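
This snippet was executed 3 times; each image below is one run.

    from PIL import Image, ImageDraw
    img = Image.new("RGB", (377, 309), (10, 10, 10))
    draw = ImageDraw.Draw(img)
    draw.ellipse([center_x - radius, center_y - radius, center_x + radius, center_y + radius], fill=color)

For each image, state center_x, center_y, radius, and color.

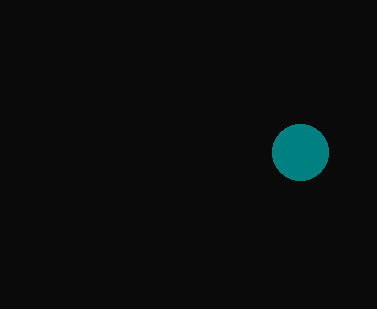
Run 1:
center_x = 300; center_y = 152; radius = 28; color = 'teal'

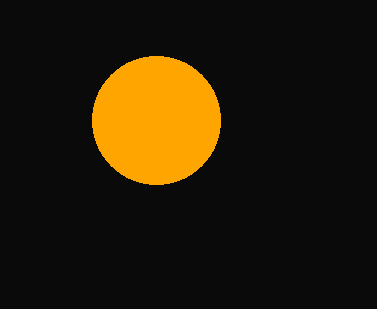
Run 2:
center_x = 156; center_y = 120; radius = 64; color = 'orange'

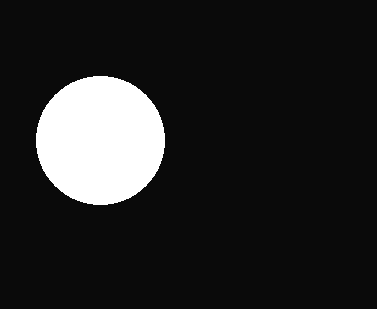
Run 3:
center_x = 100
center_y = 140
radius = 64
color = 'white'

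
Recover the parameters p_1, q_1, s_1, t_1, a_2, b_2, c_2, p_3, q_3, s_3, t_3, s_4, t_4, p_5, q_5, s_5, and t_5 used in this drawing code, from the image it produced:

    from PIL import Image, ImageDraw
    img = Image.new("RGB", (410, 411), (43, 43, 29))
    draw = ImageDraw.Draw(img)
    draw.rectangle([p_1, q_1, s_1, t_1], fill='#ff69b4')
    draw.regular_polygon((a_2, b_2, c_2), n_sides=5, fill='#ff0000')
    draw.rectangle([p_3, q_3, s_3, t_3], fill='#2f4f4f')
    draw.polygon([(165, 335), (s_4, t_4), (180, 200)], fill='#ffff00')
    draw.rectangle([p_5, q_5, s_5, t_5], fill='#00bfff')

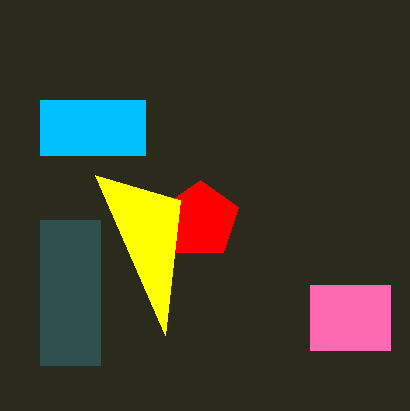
p_1 = 310, q_1 = 285, s_1 = 390, t_1 = 350, a_2 = 200, b_2 = 220, c_2 = 40, p_3 = 40, q_3 = 220, s_3 = 100, t_3 = 365, s_4 = 95, t_4 = 175, p_5 = 40, q_5 = 100, s_5 = 145, t_5 = 155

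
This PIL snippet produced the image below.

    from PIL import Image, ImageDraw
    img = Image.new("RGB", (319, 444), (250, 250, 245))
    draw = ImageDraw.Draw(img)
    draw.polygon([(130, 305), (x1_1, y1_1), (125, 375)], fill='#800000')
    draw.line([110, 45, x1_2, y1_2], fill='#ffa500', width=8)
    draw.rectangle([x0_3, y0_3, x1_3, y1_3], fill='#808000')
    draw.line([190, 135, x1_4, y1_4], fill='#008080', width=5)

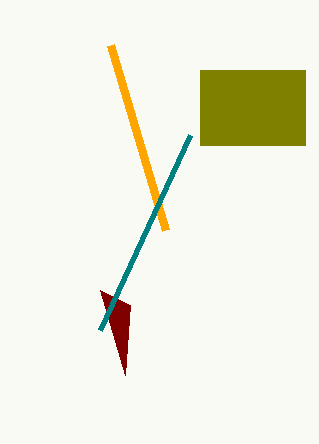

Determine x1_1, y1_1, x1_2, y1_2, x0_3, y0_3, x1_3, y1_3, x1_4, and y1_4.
x1_1 = 100
y1_1 = 290
x1_2 = 165
y1_2 = 230
x0_3 = 200
y0_3 = 70
x1_3 = 305
y1_3 = 145
x1_4 = 100
y1_4 = 330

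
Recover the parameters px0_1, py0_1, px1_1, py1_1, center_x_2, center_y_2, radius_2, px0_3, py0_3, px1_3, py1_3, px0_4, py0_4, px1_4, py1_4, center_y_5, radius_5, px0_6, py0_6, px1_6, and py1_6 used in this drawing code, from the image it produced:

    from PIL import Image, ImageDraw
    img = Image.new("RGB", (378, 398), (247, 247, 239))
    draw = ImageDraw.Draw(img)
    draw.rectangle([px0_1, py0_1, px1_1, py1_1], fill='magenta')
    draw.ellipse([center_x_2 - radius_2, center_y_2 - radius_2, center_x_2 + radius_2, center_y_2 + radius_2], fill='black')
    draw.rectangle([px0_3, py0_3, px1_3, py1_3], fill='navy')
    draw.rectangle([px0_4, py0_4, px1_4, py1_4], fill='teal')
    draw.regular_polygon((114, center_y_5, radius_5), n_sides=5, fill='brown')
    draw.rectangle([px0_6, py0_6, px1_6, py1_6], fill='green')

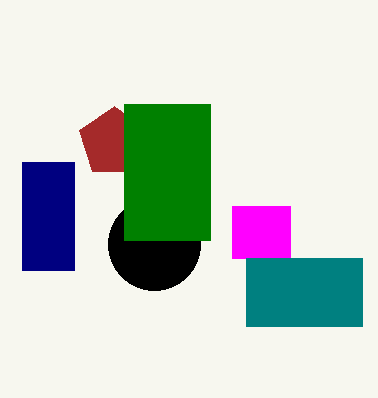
px0_1 = 232; py0_1 = 206; px1_1 = 290; py1_1 = 258; center_x_2 = 154; center_y_2 = 244; radius_2 = 46; px0_3 = 22; py0_3 = 162; px1_3 = 74; py1_3 = 270; px0_4 = 246; py0_4 = 258; px1_4 = 362; py1_4 = 326; center_y_5 = 142; radius_5 = 36; px0_6 = 124; py0_6 = 104; px1_6 = 210; py1_6 = 240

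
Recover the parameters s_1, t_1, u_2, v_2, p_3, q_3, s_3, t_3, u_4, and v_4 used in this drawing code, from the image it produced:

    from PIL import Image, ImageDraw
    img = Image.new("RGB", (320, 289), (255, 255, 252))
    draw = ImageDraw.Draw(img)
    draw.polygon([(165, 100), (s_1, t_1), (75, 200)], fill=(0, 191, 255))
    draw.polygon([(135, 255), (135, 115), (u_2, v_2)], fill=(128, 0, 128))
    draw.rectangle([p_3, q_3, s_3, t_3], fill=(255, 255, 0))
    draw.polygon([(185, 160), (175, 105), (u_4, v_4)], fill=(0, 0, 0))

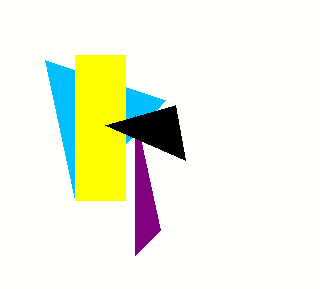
s_1 = 45; t_1 = 60; u_2 = 160; v_2 = 230; p_3 = 75; q_3 = 55; s_3 = 125; t_3 = 200; u_4 = 105; v_4 = 125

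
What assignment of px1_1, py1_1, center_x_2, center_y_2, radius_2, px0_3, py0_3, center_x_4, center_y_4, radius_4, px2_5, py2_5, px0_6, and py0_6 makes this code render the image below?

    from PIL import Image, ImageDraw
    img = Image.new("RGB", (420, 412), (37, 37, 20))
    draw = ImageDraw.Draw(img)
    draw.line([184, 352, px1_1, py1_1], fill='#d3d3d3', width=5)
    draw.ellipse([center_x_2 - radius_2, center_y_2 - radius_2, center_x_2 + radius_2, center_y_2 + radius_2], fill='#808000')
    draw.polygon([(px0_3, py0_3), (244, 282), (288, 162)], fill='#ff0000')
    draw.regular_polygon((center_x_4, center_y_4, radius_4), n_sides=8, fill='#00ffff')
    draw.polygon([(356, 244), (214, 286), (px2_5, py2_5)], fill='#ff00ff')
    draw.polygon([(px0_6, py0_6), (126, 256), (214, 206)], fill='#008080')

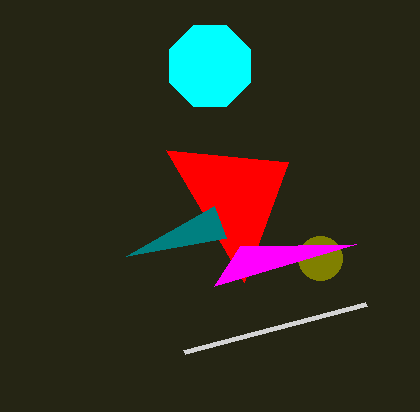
px1_1 = 366, py1_1 = 304, center_x_2 = 320, center_y_2 = 258, radius_2 = 22, px0_3 = 166, py0_3 = 150, center_x_4 = 210, center_y_4 = 66, radius_4 = 44, px2_5 = 240, py2_5 = 246, px0_6 = 226, py0_6 = 238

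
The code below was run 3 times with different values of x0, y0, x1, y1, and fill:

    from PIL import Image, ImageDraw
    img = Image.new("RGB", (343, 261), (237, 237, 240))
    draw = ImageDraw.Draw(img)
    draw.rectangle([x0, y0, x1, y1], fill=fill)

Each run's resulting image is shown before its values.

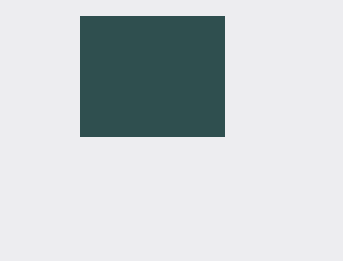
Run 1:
x0 = 80; y0 = 16; x1 = 224; y1 = 136; fill = 'darkslategray'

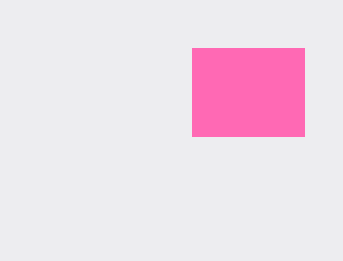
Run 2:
x0 = 192
y0 = 48
x1 = 304
y1 = 136
fill = 'hotpink'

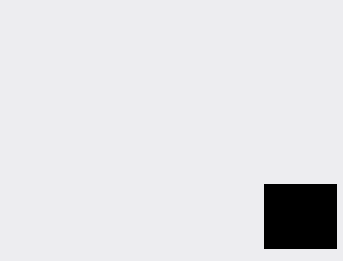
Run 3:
x0 = 264; y0 = 184; x1 = 336; y1 = 248; fill = 'black'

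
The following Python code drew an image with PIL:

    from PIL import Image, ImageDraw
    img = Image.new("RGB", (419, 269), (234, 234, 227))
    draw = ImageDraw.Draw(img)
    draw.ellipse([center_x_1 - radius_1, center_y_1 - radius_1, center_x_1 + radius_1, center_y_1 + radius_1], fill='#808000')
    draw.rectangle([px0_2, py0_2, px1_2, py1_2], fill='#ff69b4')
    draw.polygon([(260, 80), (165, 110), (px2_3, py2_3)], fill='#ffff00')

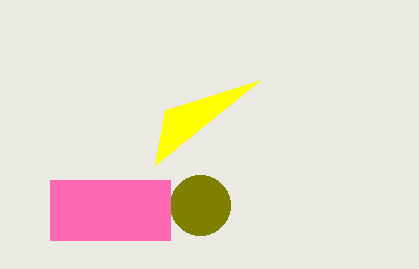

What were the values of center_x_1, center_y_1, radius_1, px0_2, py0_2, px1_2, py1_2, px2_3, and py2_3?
center_x_1 = 200
center_y_1 = 205
radius_1 = 30
px0_2 = 50
py0_2 = 180
px1_2 = 170
py1_2 = 240
px2_3 = 155
py2_3 = 165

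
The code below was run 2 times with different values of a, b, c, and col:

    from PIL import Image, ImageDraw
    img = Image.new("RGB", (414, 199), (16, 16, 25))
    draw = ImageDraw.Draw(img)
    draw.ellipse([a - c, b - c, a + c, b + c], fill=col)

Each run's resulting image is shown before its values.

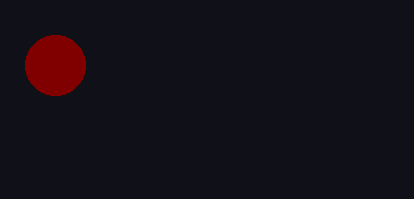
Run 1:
a = 55; b = 65; c = 30; col = 'maroon'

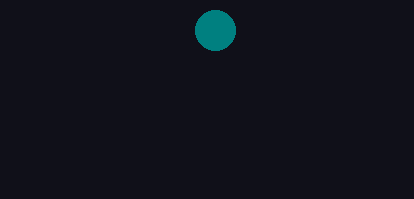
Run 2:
a = 215
b = 30
c = 20
col = 'teal'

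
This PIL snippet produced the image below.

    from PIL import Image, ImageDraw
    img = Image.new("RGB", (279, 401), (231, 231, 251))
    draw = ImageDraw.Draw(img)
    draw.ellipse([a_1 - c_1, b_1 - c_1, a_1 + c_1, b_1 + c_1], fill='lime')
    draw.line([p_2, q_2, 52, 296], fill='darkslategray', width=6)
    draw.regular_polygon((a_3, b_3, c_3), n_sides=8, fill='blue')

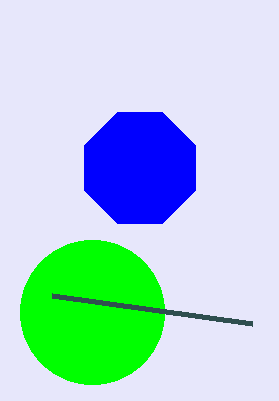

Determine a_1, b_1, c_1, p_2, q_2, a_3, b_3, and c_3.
a_1 = 92
b_1 = 312
c_1 = 72
p_2 = 252
q_2 = 324
a_3 = 140
b_3 = 168
c_3 = 60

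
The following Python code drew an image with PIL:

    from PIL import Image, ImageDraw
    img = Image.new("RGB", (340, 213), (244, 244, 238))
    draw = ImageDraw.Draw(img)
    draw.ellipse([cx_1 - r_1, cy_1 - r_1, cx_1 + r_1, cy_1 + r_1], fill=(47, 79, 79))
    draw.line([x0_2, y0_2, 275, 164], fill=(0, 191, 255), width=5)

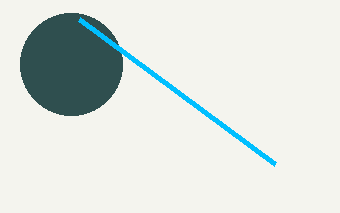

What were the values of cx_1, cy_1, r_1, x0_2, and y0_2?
cx_1 = 71, cy_1 = 64, r_1 = 51, x0_2 = 79, y0_2 = 19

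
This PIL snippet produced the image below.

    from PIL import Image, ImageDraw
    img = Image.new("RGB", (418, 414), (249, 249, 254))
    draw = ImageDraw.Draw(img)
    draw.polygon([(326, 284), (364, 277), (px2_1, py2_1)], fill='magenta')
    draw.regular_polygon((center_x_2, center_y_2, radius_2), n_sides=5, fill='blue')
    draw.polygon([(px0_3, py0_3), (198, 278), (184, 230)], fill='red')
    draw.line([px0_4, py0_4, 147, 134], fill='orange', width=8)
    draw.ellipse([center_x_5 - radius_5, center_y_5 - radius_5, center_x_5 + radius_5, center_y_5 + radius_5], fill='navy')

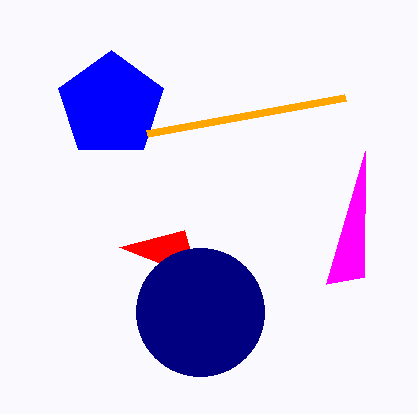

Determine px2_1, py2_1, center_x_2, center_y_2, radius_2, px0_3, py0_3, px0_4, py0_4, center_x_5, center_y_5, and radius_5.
px2_1 = 365; py2_1 = 151; center_x_2 = 111; center_y_2 = 105; radius_2 = 55; px0_3 = 119; py0_3 = 247; px0_4 = 345; py0_4 = 98; center_x_5 = 200; center_y_5 = 312; radius_5 = 64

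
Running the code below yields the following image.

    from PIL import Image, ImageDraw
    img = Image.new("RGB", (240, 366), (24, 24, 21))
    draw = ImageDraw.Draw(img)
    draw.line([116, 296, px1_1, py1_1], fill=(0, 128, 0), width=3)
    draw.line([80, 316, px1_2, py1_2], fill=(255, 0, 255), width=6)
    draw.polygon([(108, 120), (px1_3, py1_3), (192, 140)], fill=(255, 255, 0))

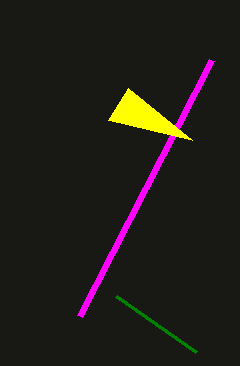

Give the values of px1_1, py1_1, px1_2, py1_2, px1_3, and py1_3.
px1_1 = 196, py1_1 = 352, px1_2 = 212, py1_2 = 60, px1_3 = 128, py1_3 = 88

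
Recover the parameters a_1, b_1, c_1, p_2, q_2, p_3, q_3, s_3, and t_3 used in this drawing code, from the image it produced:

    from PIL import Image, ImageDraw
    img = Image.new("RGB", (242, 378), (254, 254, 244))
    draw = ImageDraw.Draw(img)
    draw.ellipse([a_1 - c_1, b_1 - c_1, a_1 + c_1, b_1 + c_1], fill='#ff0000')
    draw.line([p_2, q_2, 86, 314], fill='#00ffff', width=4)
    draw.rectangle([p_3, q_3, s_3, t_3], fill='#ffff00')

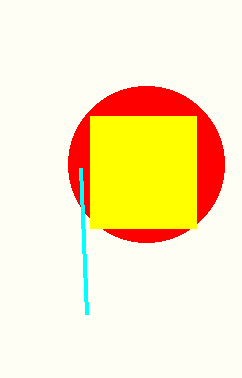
a_1 = 146
b_1 = 164
c_1 = 78
p_2 = 80
q_2 = 168
p_3 = 90
q_3 = 116
s_3 = 196
t_3 = 228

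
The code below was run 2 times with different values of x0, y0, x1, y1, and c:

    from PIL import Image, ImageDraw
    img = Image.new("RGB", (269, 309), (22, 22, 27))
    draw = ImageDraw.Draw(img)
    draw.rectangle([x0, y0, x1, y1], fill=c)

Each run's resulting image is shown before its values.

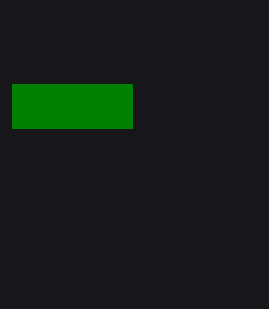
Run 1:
x0 = 12, y0 = 84, x1 = 132, y1 = 128, c = 'green'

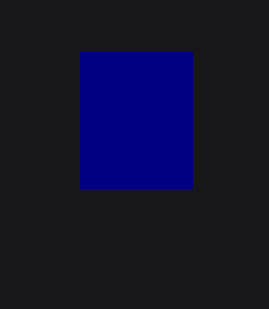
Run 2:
x0 = 80; y0 = 52; x1 = 192; y1 = 188; c = 'navy'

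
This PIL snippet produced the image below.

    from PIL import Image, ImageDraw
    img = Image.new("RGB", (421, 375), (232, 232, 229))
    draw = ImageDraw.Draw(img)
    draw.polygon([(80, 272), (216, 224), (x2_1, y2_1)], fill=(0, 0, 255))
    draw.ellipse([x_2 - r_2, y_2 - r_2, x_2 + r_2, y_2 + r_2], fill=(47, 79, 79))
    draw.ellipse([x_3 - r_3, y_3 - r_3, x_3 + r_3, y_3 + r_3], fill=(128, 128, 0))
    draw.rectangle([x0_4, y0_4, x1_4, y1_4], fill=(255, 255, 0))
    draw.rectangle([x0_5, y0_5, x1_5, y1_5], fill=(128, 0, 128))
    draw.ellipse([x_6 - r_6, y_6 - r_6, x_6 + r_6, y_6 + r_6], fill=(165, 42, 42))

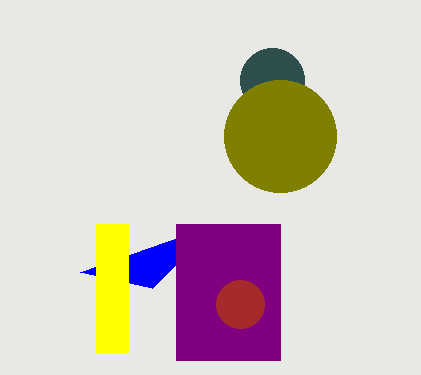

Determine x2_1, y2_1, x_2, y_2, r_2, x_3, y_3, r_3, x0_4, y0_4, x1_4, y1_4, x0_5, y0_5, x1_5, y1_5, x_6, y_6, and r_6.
x2_1 = 152
y2_1 = 288
x_2 = 272
y_2 = 80
r_2 = 32
x_3 = 280
y_3 = 136
r_3 = 56
x0_4 = 96
y0_4 = 224
x1_4 = 128
y1_4 = 352
x0_5 = 176
y0_5 = 224
x1_5 = 280
y1_5 = 360
x_6 = 240
y_6 = 304
r_6 = 24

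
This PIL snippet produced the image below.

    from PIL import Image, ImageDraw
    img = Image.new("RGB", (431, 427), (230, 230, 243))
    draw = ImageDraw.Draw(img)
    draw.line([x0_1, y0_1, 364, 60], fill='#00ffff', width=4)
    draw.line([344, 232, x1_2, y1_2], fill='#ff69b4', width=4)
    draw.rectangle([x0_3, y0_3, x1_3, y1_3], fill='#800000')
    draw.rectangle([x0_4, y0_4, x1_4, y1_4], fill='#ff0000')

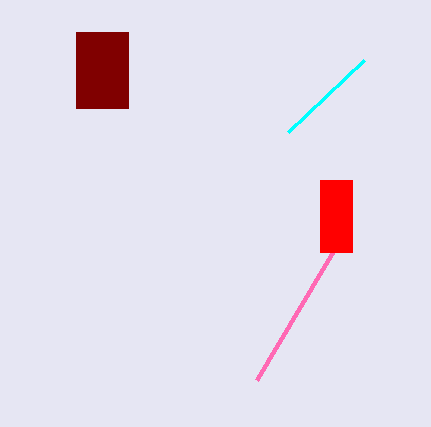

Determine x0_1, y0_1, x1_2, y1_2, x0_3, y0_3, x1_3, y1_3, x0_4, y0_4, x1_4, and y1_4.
x0_1 = 288, y0_1 = 132, x1_2 = 256, y1_2 = 380, x0_3 = 76, y0_3 = 32, x1_3 = 128, y1_3 = 108, x0_4 = 320, y0_4 = 180, x1_4 = 352, y1_4 = 252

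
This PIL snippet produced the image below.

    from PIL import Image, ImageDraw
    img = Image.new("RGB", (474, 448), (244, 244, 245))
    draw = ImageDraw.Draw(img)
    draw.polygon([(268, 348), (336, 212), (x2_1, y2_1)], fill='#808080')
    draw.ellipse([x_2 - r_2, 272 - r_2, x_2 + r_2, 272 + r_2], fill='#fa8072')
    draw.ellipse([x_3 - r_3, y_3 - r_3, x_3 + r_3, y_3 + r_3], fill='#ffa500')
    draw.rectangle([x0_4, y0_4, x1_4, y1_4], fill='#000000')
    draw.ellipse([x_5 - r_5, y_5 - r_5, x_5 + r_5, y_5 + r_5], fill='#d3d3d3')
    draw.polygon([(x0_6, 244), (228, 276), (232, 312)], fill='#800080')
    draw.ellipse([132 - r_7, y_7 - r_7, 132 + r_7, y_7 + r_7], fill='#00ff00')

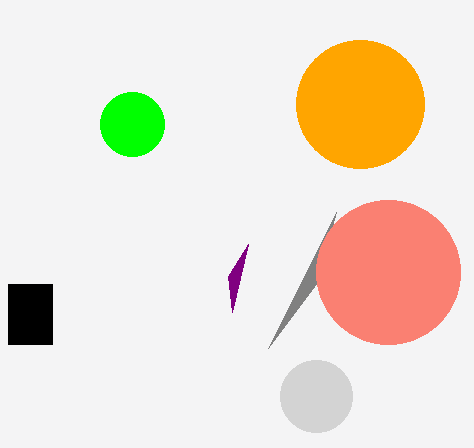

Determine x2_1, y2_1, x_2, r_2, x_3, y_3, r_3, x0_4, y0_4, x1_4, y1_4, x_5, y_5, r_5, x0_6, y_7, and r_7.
x2_1 = 316; y2_1 = 284; x_2 = 388; r_2 = 72; x_3 = 360; y_3 = 104; r_3 = 64; x0_4 = 8; y0_4 = 284; x1_4 = 52; y1_4 = 344; x_5 = 316; y_5 = 396; r_5 = 36; x0_6 = 248; y_7 = 124; r_7 = 32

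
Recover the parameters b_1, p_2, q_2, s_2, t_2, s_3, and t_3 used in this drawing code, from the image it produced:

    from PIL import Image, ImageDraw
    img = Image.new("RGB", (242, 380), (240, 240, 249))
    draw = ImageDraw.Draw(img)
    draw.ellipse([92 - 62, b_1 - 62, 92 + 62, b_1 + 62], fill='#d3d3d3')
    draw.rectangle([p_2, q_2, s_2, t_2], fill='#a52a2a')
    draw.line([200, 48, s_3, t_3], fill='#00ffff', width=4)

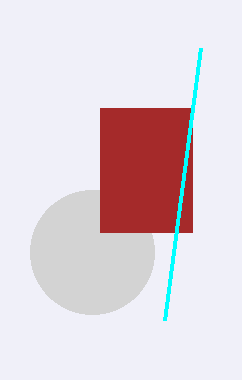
b_1 = 252; p_2 = 100; q_2 = 108; s_2 = 192; t_2 = 232; s_3 = 164; t_3 = 320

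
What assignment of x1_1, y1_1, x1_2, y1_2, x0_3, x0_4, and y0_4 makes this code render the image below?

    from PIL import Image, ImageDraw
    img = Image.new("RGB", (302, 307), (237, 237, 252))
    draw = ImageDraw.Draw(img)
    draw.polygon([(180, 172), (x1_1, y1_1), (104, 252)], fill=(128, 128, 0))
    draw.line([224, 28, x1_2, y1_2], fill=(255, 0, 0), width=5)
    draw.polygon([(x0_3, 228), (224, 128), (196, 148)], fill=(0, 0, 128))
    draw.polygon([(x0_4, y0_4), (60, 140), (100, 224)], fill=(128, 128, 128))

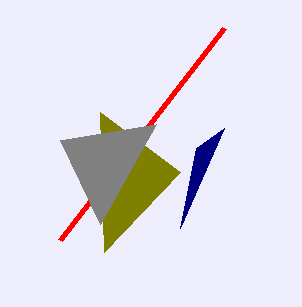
x1_1 = 100
y1_1 = 112
x1_2 = 60
y1_2 = 240
x0_3 = 180
x0_4 = 156
y0_4 = 124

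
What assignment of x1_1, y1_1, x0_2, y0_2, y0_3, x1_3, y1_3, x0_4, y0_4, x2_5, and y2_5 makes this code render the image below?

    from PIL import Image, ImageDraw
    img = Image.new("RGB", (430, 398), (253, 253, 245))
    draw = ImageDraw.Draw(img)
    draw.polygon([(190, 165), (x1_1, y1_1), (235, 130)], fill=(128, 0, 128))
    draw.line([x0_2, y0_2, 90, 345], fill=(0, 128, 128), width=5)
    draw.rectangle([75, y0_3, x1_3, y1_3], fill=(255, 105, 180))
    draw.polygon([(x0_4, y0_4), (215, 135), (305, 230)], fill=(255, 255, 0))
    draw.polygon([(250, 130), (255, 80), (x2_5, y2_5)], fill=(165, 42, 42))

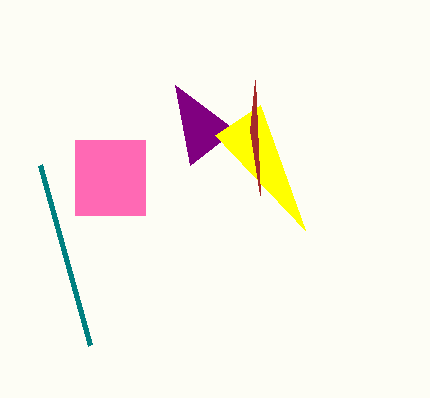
x1_1 = 175; y1_1 = 85; x0_2 = 40; y0_2 = 165; y0_3 = 140; x1_3 = 145; y1_3 = 215; x0_4 = 260; y0_4 = 105; x2_5 = 260; y2_5 = 195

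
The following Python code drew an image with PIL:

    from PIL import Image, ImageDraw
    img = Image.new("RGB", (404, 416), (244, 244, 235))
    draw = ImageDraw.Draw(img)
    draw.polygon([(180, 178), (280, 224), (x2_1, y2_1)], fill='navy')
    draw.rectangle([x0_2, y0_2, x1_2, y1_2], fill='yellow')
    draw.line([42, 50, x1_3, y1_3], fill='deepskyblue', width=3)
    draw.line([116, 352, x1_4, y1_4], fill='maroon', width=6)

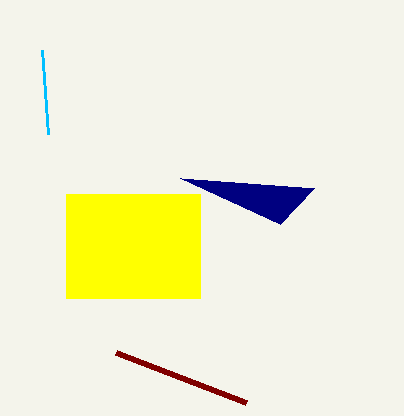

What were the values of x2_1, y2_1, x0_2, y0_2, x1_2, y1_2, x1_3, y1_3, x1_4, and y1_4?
x2_1 = 314; y2_1 = 188; x0_2 = 66; y0_2 = 194; x1_2 = 200; y1_2 = 298; x1_3 = 48; y1_3 = 134; x1_4 = 246; y1_4 = 402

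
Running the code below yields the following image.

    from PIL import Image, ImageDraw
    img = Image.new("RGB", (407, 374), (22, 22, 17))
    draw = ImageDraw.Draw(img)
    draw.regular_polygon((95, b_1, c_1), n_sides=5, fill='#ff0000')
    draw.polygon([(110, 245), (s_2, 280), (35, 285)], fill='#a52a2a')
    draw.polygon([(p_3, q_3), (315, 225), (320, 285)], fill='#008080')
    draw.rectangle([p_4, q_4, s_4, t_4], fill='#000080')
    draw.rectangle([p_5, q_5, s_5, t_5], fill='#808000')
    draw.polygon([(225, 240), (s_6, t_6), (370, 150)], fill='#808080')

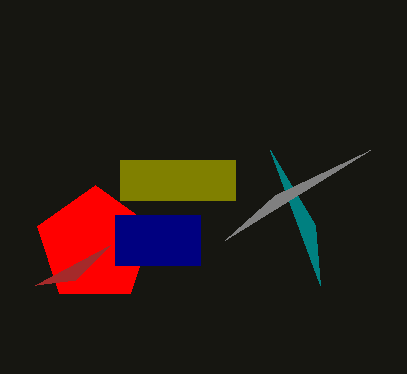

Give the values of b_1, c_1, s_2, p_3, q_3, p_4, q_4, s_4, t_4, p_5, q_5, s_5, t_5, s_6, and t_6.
b_1 = 245, c_1 = 60, s_2 = 75, p_3 = 270, q_3 = 150, p_4 = 115, q_4 = 215, s_4 = 200, t_4 = 265, p_5 = 120, q_5 = 160, s_5 = 235, t_5 = 200, s_6 = 275, t_6 = 195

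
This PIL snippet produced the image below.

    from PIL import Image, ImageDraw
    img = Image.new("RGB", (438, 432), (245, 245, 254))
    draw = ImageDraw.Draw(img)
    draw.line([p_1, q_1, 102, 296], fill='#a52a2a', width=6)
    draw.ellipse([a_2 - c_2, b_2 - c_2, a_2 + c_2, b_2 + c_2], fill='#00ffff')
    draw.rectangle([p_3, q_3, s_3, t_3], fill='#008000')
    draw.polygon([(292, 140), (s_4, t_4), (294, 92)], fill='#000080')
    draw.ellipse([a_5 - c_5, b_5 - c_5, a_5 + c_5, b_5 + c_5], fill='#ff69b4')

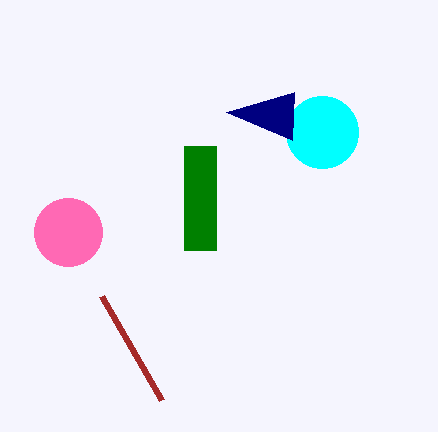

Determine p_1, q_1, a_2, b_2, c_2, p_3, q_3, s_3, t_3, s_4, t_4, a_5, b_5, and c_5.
p_1 = 162; q_1 = 400; a_2 = 322; b_2 = 132; c_2 = 36; p_3 = 184; q_3 = 146; s_3 = 216; t_3 = 250; s_4 = 226; t_4 = 112; a_5 = 68; b_5 = 232; c_5 = 34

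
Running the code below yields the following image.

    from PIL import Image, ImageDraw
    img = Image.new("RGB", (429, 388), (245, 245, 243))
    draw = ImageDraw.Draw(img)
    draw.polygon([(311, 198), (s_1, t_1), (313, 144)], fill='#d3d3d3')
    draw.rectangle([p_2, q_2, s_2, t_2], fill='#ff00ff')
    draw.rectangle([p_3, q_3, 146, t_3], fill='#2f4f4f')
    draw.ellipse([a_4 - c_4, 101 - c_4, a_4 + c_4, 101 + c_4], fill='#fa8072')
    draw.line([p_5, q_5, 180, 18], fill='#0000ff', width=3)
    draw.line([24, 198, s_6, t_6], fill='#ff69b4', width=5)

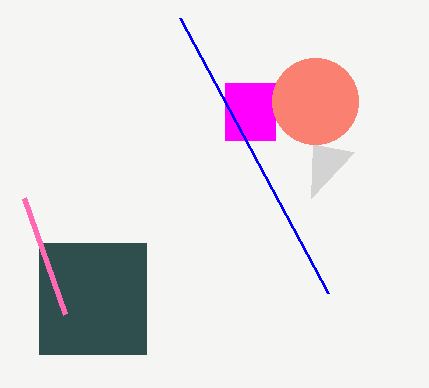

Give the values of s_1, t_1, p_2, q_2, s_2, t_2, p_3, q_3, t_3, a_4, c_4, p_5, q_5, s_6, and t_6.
s_1 = 354
t_1 = 152
p_2 = 225
q_2 = 83
s_2 = 275
t_2 = 140
p_3 = 39
q_3 = 243
t_3 = 354
a_4 = 315
c_4 = 43
p_5 = 328
q_5 = 293
s_6 = 65
t_6 = 314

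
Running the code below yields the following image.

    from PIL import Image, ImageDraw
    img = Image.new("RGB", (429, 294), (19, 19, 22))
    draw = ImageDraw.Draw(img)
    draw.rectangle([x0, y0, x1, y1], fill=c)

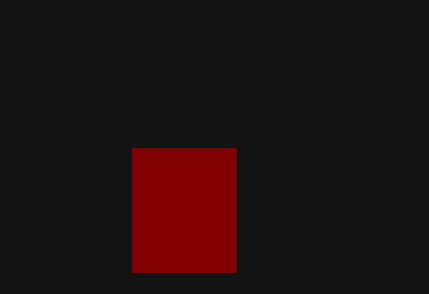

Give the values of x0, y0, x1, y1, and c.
x0 = 132; y0 = 148; x1 = 236; y1 = 272; c = 'maroon'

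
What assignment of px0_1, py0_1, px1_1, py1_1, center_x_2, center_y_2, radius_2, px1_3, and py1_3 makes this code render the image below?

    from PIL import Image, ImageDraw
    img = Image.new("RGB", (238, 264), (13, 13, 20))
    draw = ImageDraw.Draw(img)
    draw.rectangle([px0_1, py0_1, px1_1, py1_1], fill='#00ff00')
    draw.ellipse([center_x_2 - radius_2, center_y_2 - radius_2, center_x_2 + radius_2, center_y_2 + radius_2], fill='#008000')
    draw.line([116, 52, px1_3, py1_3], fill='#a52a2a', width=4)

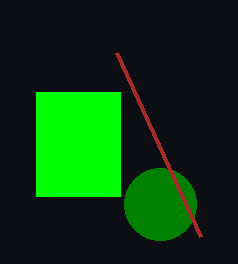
px0_1 = 36; py0_1 = 92; px1_1 = 120; py1_1 = 196; center_x_2 = 160; center_y_2 = 204; radius_2 = 36; px1_3 = 200; py1_3 = 236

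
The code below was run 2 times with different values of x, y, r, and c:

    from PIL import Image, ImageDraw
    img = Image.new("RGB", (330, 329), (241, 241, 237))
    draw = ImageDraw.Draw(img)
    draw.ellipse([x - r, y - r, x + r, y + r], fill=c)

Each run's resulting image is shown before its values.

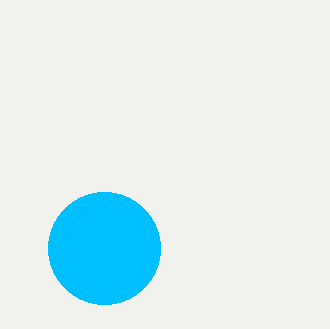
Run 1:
x = 104, y = 248, r = 56, c = 'deepskyblue'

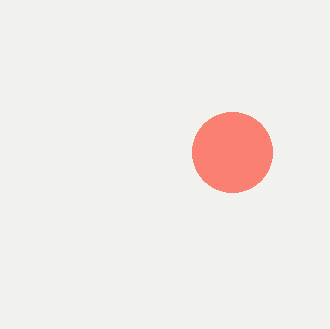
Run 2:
x = 232, y = 152, r = 40, c = 'salmon'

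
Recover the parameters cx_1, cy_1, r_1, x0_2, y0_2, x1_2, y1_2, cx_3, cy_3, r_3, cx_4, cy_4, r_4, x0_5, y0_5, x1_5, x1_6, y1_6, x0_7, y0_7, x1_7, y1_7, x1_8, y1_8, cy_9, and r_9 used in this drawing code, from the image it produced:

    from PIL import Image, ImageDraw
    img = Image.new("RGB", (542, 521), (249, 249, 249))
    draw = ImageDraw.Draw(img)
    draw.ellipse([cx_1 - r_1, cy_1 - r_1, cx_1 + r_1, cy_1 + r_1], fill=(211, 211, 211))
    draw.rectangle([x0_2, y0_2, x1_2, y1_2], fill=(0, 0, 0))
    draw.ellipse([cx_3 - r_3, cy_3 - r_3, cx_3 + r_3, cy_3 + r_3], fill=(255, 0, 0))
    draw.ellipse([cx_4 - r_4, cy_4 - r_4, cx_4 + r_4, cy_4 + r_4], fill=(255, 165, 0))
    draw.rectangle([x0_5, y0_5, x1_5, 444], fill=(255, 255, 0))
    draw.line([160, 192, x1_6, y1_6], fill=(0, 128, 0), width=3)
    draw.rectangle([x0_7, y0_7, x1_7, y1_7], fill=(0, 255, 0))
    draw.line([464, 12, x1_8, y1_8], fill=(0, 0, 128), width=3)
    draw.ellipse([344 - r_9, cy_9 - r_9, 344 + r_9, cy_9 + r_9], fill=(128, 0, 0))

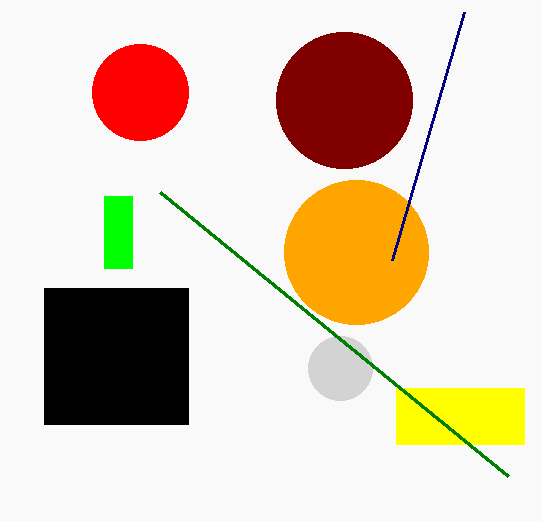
cx_1 = 340; cy_1 = 368; r_1 = 32; x0_2 = 44; y0_2 = 288; x1_2 = 188; y1_2 = 424; cx_3 = 140; cy_3 = 92; r_3 = 48; cx_4 = 356; cy_4 = 252; r_4 = 72; x0_5 = 396; y0_5 = 388; x1_5 = 524; x1_6 = 508; y1_6 = 476; x0_7 = 104; y0_7 = 196; x1_7 = 132; y1_7 = 268; x1_8 = 392; y1_8 = 260; cy_9 = 100; r_9 = 68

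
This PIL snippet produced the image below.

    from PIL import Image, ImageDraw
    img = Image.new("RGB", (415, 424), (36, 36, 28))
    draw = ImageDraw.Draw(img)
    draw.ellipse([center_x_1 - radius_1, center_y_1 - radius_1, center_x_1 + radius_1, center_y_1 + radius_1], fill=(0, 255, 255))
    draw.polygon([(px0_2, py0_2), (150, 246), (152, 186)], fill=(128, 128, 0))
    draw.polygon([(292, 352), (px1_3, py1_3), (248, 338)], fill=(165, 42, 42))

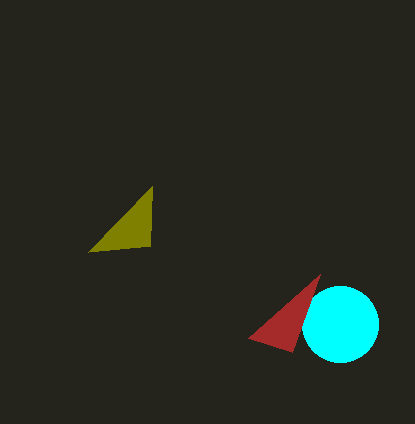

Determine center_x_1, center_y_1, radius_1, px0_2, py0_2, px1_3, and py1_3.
center_x_1 = 340
center_y_1 = 324
radius_1 = 38
px0_2 = 88
py0_2 = 252
px1_3 = 320
py1_3 = 274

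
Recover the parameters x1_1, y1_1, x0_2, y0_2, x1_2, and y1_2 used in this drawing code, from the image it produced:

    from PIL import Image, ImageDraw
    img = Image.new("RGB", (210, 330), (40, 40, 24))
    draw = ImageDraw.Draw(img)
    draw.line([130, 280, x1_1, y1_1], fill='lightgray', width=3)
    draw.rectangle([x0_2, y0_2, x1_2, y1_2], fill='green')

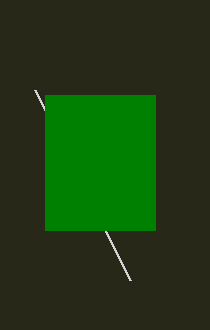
x1_1 = 35; y1_1 = 90; x0_2 = 45; y0_2 = 95; x1_2 = 155; y1_2 = 230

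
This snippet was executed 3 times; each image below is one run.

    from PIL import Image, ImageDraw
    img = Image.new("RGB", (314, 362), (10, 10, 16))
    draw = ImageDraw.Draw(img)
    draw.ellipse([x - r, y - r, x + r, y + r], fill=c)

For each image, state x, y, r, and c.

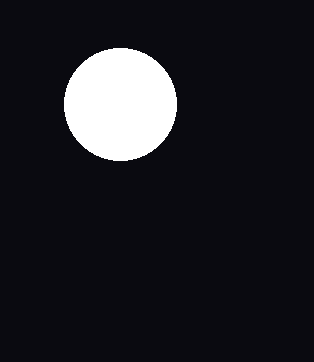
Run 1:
x = 120
y = 104
r = 56
c = 'white'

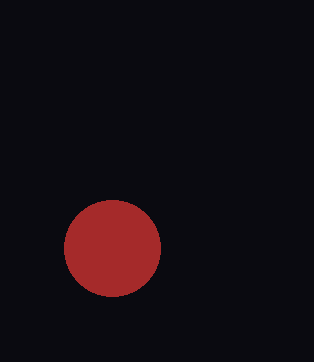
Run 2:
x = 112
y = 248
r = 48
c = 'brown'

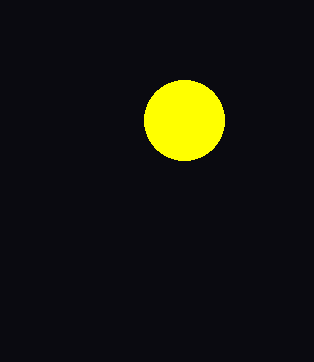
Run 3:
x = 184
y = 120
r = 40
c = 'yellow'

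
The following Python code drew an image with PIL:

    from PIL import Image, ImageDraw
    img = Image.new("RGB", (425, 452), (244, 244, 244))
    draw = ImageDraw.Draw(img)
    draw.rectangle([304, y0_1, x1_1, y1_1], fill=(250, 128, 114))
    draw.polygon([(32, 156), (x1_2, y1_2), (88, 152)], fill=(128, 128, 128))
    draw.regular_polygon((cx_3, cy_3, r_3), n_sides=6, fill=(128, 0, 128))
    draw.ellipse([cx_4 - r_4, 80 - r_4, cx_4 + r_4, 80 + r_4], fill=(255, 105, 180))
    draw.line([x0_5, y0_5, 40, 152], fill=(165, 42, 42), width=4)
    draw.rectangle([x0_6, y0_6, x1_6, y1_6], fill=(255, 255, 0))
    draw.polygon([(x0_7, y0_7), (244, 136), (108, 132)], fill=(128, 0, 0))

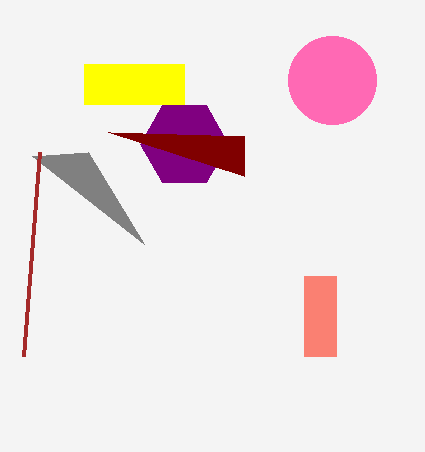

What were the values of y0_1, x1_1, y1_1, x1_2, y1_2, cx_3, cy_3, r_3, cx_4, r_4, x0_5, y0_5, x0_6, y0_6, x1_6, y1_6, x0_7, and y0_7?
y0_1 = 276
x1_1 = 336
y1_1 = 356
x1_2 = 144
y1_2 = 244
cx_3 = 184
cy_3 = 144
r_3 = 44
cx_4 = 332
r_4 = 44
x0_5 = 24
y0_5 = 356
x0_6 = 84
y0_6 = 64
x1_6 = 184
y1_6 = 104
x0_7 = 244
y0_7 = 176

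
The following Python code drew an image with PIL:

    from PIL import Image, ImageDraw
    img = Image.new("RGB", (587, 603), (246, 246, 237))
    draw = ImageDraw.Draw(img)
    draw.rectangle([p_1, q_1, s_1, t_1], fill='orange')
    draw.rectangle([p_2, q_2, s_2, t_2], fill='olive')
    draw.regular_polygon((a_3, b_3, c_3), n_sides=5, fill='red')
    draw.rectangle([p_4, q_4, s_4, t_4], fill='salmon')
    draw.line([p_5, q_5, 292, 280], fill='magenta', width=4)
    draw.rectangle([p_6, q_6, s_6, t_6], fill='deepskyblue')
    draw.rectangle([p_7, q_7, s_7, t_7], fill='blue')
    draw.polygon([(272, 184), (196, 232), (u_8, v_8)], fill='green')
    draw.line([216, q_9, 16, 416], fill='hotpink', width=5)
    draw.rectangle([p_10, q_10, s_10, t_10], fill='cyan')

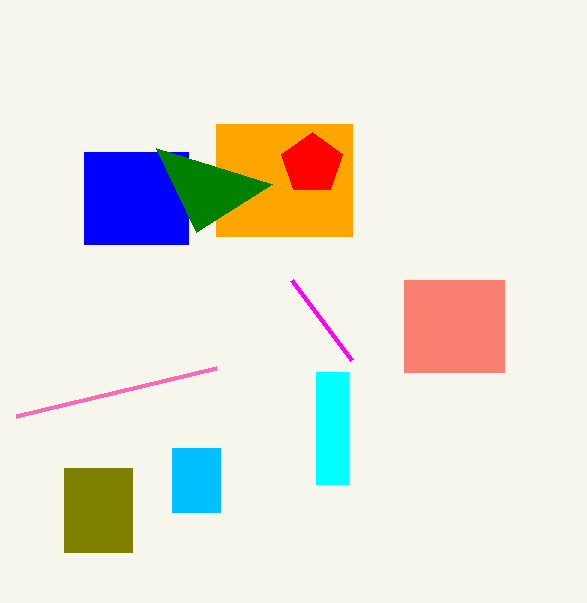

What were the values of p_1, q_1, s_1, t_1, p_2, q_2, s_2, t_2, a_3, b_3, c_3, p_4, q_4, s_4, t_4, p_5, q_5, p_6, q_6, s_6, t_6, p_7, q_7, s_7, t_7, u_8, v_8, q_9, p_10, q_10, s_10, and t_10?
p_1 = 216
q_1 = 124
s_1 = 352
t_1 = 236
p_2 = 64
q_2 = 468
s_2 = 132
t_2 = 552
a_3 = 312
b_3 = 164
c_3 = 32
p_4 = 404
q_4 = 280
s_4 = 504
t_4 = 372
p_5 = 352
q_5 = 360
p_6 = 172
q_6 = 448
s_6 = 220
t_6 = 512
p_7 = 84
q_7 = 152
s_7 = 188
t_7 = 244
u_8 = 156
v_8 = 148
q_9 = 368
p_10 = 316
q_10 = 372
s_10 = 348
t_10 = 484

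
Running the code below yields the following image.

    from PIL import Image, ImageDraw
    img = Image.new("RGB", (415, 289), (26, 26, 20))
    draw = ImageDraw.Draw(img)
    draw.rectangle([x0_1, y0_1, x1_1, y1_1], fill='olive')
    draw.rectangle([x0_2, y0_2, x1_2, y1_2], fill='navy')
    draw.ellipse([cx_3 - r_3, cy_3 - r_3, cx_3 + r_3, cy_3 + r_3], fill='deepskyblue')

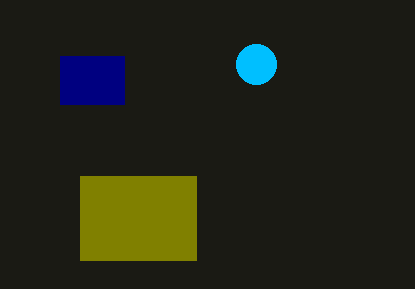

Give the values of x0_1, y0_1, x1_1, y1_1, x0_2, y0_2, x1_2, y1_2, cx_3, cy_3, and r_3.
x0_1 = 80; y0_1 = 176; x1_1 = 196; y1_1 = 260; x0_2 = 60; y0_2 = 56; x1_2 = 124; y1_2 = 104; cx_3 = 256; cy_3 = 64; r_3 = 20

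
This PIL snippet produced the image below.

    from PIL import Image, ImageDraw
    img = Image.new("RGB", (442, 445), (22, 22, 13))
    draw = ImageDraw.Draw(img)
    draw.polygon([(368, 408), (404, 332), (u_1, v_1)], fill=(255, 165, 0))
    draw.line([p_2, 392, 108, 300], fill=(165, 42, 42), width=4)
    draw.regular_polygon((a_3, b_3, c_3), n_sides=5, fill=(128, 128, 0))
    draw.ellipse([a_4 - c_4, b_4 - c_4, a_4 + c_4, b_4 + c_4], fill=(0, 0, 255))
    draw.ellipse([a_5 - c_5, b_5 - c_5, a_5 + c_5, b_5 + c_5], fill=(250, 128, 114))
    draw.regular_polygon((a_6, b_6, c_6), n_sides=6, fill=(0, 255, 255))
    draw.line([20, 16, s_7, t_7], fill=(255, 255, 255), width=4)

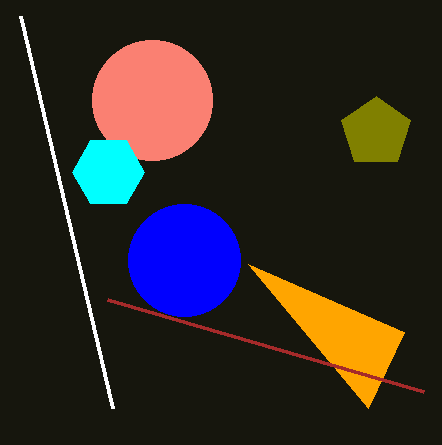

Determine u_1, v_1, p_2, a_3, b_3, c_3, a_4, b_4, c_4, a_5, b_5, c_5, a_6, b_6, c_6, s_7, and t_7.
u_1 = 248; v_1 = 264; p_2 = 424; a_3 = 376; b_3 = 132; c_3 = 36; a_4 = 184; b_4 = 260; c_4 = 56; a_5 = 152; b_5 = 100; c_5 = 60; a_6 = 108; b_6 = 172; c_6 = 36; s_7 = 112; t_7 = 408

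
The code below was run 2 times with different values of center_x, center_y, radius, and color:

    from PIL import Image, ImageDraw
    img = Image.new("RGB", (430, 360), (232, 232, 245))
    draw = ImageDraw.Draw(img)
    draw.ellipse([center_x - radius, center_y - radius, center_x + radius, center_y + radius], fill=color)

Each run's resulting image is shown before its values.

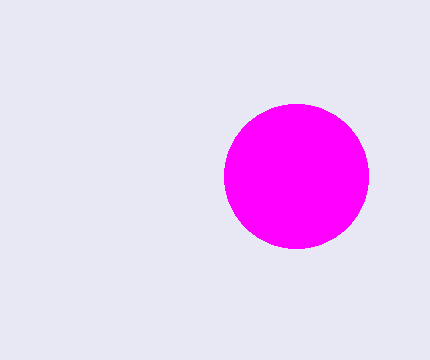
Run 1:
center_x = 296; center_y = 176; radius = 72; color = 'magenta'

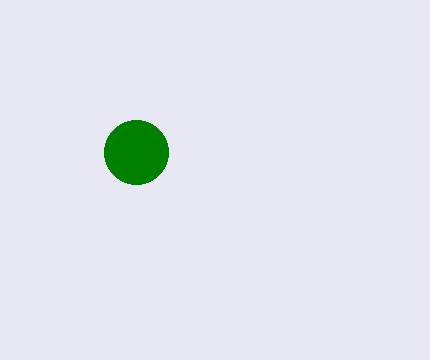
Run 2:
center_x = 136
center_y = 152
radius = 32
color = 'green'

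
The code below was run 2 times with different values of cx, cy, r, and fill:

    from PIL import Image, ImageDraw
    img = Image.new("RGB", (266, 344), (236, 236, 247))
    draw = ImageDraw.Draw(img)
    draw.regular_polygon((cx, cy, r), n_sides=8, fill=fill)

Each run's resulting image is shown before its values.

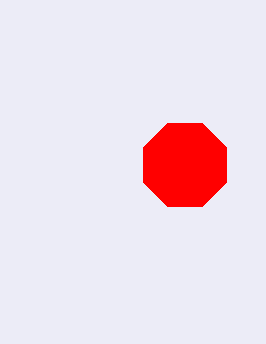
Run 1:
cx = 185
cy = 165
r = 45
fill = 'red'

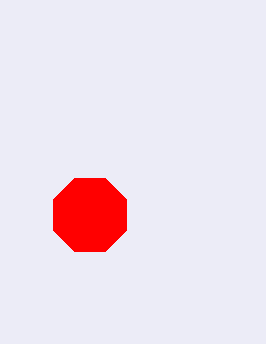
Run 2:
cx = 90
cy = 215
r = 40
fill = 'red'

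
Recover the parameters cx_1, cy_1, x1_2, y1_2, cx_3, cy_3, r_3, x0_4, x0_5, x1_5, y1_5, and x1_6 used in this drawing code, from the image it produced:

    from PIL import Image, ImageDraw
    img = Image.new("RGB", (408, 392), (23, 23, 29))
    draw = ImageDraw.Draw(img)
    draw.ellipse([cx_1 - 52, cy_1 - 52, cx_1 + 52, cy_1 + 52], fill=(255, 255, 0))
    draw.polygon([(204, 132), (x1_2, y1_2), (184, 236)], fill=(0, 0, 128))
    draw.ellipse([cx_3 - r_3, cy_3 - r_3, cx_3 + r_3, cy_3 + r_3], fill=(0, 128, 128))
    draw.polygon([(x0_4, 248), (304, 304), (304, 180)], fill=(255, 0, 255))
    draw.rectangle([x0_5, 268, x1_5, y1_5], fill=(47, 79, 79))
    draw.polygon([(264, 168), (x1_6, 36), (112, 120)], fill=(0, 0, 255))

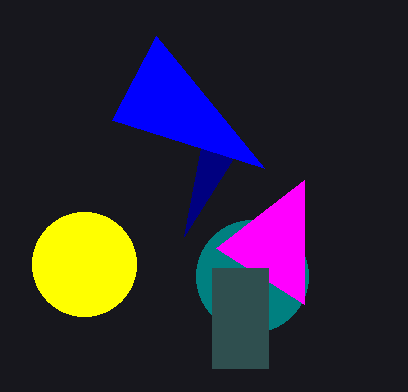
cx_1 = 84
cy_1 = 264
x1_2 = 232
y1_2 = 160
cx_3 = 252
cy_3 = 276
r_3 = 56
x0_4 = 216
x0_5 = 212
x1_5 = 268
y1_5 = 368
x1_6 = 156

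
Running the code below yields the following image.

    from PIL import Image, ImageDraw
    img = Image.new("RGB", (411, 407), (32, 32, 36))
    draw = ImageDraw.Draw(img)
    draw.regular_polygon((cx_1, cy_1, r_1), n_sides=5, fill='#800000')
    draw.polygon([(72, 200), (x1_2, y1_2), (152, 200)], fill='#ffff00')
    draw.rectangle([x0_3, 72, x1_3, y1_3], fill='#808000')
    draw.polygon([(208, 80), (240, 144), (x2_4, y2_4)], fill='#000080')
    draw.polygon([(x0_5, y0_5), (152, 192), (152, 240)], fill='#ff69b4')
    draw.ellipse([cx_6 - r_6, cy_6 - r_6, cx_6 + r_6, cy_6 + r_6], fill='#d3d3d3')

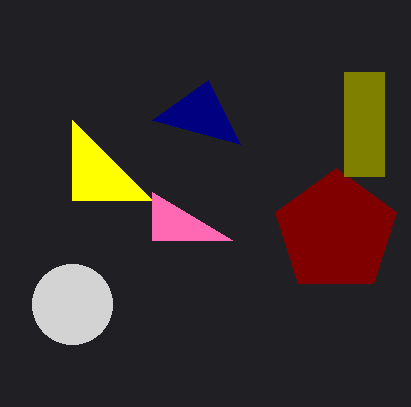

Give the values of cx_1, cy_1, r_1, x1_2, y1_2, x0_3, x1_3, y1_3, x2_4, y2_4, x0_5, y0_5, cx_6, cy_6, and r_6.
cx_1 = 336; cy_1 = 232; r_1 = 64; x1_2 = 72; y1_2 = 120; x0_3 = 344; x1_3 = 384; y1_3 = 176; x2_4 = 152; y2_4 = 120; x0_5 = 232; y0_5 = 240; cx_6 = 72; cy_6 = 304; r_6 = 40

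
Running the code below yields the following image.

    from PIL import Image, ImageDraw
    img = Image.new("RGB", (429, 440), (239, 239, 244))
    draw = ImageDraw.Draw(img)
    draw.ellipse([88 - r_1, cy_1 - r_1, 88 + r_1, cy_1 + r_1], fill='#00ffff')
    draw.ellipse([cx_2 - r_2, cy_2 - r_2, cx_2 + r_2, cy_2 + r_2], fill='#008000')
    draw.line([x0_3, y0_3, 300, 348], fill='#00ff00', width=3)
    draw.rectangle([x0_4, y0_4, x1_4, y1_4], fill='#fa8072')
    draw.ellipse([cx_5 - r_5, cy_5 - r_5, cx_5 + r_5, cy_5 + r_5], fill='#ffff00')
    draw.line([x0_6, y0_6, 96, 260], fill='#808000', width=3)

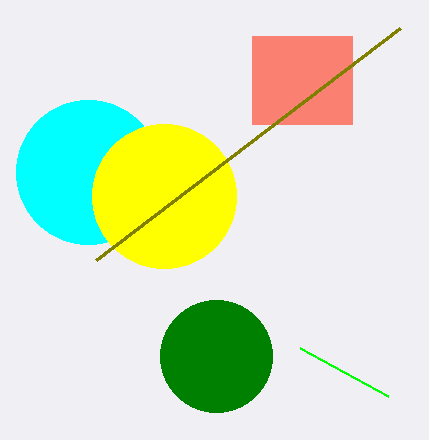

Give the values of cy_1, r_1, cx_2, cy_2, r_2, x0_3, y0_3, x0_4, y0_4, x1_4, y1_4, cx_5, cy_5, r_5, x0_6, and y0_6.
cy_1 = 172
r_1 = 72
cx_2 = 216
cy_2 = 356
r_2 = 56
x0_3 = 388
y0_3 = 396
x0_4 = 252
y0_4 = 36
x1_4 = 352
y1_4 = 124
cx_5 = 164
cy_5 = 196
r_5 = 72
x0_6 = 400
y0_6 = 28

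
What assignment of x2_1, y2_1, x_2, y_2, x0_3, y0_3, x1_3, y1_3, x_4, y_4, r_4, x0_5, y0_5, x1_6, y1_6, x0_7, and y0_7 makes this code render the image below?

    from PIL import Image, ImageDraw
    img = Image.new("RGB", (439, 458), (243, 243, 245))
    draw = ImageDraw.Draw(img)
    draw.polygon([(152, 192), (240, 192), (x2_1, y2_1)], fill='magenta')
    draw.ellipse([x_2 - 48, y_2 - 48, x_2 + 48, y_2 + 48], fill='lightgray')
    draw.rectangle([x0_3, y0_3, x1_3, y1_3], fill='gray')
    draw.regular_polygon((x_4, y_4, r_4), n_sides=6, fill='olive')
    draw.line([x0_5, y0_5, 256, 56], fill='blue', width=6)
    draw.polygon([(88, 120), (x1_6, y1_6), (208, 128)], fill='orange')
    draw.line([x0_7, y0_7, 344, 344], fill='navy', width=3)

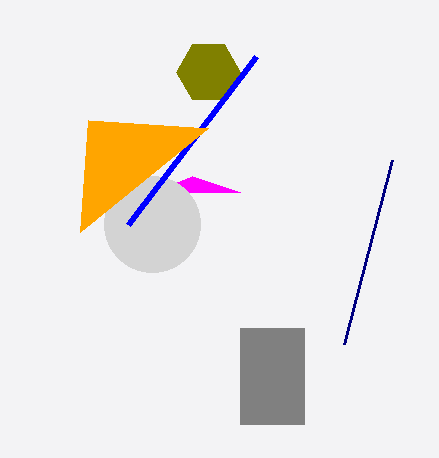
x2_1 = 192; y2_1 = 176; x_2 = 152; y_2 = 224; x0_3 = 240; y0_3 = 328; x1_3 = 304; y1_3 = 424; x_4 = 208; y_4 = 72; r_4 = 32; x0_5 = 128; y0_5 = 224; x1_6 = 80; y1_6 = 232; x0_7 = 392; y0_7 = 160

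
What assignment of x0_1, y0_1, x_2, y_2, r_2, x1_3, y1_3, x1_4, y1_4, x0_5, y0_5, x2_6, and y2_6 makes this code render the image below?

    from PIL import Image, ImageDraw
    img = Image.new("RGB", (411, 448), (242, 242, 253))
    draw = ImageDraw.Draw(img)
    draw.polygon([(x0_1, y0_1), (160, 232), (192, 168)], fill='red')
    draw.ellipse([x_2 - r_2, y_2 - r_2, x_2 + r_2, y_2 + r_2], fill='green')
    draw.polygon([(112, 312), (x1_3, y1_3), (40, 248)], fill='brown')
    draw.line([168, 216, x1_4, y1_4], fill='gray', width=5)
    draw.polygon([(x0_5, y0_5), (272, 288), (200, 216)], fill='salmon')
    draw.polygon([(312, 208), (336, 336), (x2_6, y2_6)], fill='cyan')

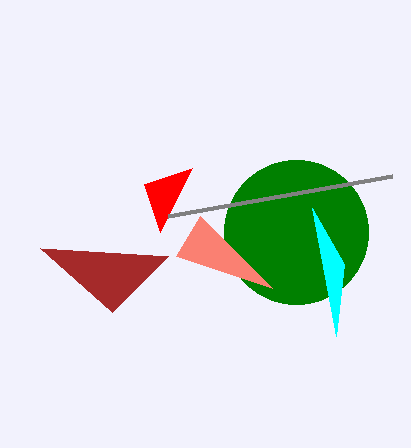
x0_1 = 144; y0_1 = 184; x_2 = 296; y_2 = 232; r_2 = 72; x1_3 = 168; y1_3 = 256; x1_4 = 392; y1_4 = 176; x0_5 = 176; y0_5 = 256; x2_6 = 344; y2_6 = 264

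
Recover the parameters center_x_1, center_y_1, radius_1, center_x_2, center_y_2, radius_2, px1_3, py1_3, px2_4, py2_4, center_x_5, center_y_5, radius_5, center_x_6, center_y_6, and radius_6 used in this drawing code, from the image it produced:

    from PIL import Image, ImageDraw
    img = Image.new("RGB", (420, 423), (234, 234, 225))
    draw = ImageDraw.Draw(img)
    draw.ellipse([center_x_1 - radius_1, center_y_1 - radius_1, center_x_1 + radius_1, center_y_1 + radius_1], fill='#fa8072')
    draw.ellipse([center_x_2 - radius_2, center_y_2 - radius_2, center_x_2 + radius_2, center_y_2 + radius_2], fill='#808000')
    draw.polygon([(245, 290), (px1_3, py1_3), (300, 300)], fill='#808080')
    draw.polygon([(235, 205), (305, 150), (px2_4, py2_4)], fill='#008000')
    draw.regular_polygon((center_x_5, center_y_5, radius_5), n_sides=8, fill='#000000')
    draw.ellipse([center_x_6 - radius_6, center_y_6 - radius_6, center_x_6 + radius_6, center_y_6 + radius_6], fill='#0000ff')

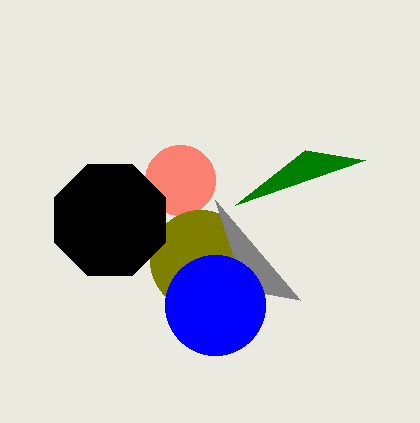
center_x_1 = 180
center_y_1 = 180
radius_1 = 35
center_x_2 = 200
center_y_2 = 260
radius_2 = 50
px1_3 = 215
py1_3 = 200
px2_4 = 365
py2_4 = 160
center_x_5 = 110
center_y_5 = 220
radius_5 = 60
center_x_6 = 215
center_y_6 = 305
radius_6 = 50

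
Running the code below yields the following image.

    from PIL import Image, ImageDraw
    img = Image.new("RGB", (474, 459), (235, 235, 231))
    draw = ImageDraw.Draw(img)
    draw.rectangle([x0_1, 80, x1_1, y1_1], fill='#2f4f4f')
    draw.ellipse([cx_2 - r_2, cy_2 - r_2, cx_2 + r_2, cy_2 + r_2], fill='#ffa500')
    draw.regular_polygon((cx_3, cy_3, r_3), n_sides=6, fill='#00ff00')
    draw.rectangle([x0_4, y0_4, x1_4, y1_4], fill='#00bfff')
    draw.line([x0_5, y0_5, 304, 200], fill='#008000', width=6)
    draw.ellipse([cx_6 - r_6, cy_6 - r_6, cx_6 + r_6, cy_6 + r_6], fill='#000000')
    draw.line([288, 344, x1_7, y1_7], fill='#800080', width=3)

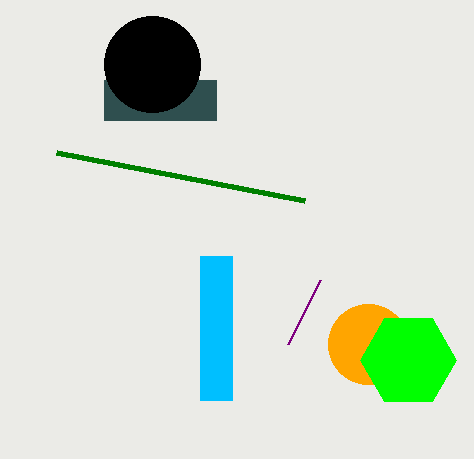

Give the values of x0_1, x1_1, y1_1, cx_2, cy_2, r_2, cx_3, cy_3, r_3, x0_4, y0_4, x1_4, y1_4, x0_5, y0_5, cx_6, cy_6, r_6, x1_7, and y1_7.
x0_1 = 104, x1_1 = 216, y1_1 = 120, cx_2 = 368, cy_2 = 344, r_2 = 40, cx_3 = 408, cy_3 = 360, r_3 = 48, x0_4 = 200, y0_4 = 256, x1_4 = 232, y1_4 = 400, x0_5 = 56, y0_5 = 152, cx_6 = 152, cy_6 = 64, r_6 = 48, x1_7 = 320, y1_7 = 280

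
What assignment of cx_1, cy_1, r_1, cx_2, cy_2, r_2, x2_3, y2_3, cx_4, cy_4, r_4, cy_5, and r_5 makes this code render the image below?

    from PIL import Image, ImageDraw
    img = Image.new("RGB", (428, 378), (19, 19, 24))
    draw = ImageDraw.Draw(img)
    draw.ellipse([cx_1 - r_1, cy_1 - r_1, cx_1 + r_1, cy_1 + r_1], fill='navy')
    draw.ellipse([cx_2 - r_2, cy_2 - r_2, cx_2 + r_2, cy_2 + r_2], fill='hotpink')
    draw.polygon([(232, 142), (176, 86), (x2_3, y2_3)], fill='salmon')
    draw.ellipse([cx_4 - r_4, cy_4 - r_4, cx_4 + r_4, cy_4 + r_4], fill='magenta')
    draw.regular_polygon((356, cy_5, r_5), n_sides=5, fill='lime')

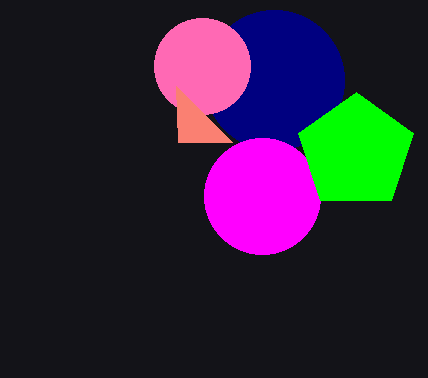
cx_1 = 274; cy_1 = 80; r_1 = 70; cx_2 = 202; cy_2 = 66; r_2 = 48; x2_3 = 178; y2_3 = 142; cx_4 = 262; cy_4 = 196; r_4 = 58; cy_5 = 152; r_5 = 60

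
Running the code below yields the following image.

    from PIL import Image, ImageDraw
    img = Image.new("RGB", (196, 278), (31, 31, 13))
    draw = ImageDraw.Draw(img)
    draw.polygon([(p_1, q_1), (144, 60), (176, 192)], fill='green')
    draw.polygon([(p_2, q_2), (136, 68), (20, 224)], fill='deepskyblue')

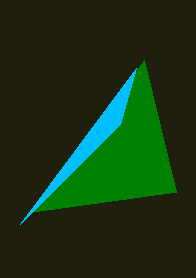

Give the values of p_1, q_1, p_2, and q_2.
p_1 = 32, q_1 = 212, p_2 = 120, q_2 = 124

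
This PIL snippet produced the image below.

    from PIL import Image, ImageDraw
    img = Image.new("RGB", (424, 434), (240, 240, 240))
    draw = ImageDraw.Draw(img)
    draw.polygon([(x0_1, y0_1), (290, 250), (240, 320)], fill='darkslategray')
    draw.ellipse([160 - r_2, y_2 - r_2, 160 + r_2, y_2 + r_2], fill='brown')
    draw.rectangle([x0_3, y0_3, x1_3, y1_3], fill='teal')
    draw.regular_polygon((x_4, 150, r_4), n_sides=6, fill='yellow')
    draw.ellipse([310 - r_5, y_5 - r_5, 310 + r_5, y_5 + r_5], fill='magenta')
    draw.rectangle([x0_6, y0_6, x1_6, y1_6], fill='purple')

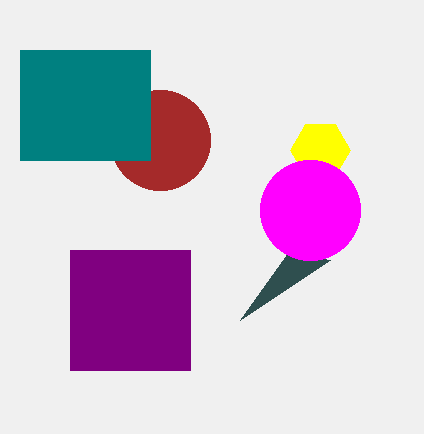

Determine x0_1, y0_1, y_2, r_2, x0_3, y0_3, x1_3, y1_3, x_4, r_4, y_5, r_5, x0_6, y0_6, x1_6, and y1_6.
x0_1 = 330, y0_1 = 260, y_2 = 140, r_2 = 50, x0_3 = 20, y0_3 = 50, x1_3 = 150, y1_3 = 160, x_4 = 320, r_4 = 30, y_5 = 210, r_5 = 50, x0_6 = 70, y0_6 = 250, x1_6 = 190, y1_6 = 370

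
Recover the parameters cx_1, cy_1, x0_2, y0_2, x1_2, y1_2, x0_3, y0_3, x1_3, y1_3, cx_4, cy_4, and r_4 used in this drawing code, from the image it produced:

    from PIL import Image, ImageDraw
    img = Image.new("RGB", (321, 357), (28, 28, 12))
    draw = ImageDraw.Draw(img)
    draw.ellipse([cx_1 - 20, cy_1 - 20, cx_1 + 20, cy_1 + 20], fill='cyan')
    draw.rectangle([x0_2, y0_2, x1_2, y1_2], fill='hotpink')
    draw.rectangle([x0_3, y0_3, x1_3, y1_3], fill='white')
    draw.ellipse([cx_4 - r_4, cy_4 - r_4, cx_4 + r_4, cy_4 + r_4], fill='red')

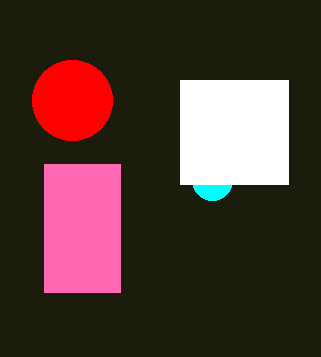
cx_1 = 212; cy_1 = 180; x0_2 = 44; y0_2 = 164; x1_2 = 120; y1_2 = 292; x0_3 = 180; y0_3 = 80; x1_3 = 288; y1_3 = 184; cx_4 = 72; cy_4 = 100; r_4 = 40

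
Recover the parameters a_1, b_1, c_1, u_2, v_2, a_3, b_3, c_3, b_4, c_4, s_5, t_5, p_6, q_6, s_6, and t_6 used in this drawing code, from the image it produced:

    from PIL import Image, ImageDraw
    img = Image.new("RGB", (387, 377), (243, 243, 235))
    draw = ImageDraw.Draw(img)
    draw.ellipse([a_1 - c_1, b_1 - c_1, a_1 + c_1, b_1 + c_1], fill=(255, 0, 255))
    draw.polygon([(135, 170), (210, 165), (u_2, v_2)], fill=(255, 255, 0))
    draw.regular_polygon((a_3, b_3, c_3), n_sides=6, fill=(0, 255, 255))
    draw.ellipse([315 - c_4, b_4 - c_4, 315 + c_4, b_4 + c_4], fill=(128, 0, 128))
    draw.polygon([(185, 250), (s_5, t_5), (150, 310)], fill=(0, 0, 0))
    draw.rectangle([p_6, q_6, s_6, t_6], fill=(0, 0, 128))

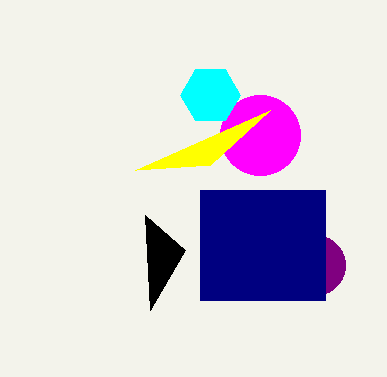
a_1 = 260; b_1 = 135; c_1 = 40; u_2 = 270; v_2 = 110; a_3 = 210; b_3 = 95; c_3 = 30; b_4 = 265; c_4 = 30; s_5 = 145; t_5 = 215; p_6 = 200; q_6 = 190; s_6 = 325; t_6 = 300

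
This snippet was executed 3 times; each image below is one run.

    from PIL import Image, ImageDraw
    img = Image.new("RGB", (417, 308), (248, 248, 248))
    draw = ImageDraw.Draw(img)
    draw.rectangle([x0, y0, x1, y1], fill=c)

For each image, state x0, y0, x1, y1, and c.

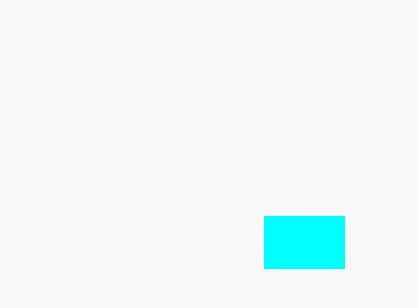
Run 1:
x0 = 264, y0 = 216, x1 = 344, y1 = 268, c = 'cyan'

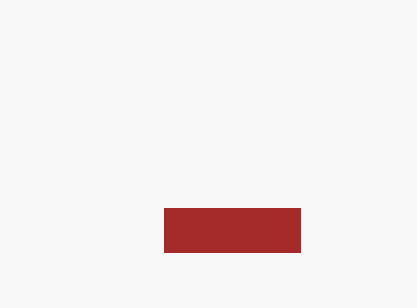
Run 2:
x0 = 164
y0 = 208
x1 = 300
y1 = 252
c = 'brown'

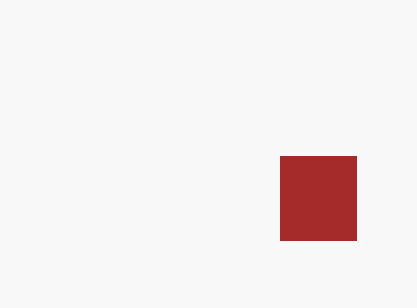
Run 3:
x0 = 280, y0 = 156, x1 = 356, y1 = 240, c = 'brown'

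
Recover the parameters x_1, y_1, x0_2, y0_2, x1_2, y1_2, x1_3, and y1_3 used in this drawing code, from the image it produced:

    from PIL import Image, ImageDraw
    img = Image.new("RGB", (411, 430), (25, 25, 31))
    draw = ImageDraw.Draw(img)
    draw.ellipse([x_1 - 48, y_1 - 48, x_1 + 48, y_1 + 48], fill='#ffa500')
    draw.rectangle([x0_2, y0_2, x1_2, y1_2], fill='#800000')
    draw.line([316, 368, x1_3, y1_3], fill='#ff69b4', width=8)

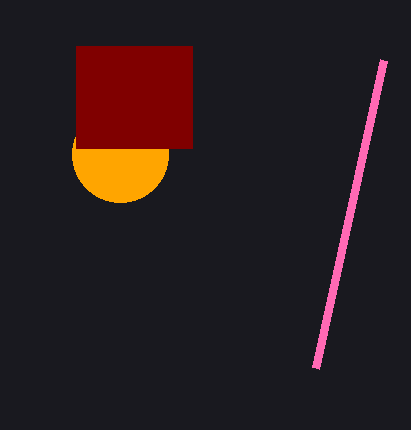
x_1 = 120; y_1 = 154; x0_2 = 76; y0_2 = 46; x1_2 = 192; y1_2 = 148; x1_3 = 384; y1_3 = 60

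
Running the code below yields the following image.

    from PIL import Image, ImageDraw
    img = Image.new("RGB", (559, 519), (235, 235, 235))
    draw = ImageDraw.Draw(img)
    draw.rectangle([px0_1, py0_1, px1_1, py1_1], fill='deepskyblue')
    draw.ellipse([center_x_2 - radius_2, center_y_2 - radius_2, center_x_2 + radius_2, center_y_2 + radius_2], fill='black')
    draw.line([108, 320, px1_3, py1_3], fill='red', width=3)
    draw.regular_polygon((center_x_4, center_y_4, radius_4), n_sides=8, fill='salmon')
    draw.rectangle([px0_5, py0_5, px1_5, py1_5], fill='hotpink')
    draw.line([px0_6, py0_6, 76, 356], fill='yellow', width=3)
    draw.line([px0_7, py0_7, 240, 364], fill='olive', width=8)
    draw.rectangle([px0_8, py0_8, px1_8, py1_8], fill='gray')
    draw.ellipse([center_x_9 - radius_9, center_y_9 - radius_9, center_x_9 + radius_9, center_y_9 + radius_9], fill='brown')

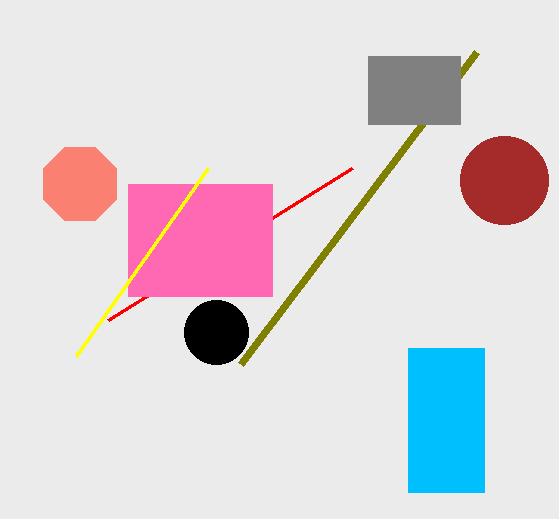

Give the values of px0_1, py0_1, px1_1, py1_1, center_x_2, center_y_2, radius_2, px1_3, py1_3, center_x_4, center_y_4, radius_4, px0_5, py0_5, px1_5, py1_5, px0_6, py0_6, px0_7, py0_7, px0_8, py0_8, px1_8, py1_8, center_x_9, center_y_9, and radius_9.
px0_1 = 408
py0_1 = 348
px1_1 = 484
py1_1 = 492
center_x_2 = 216
center_y_2 = 332
radius_2 = 32
px1_3 = 352
py1_3 = 168
center_x_4 = 80
center_y_4 = 184
radius_4 = 40
px0_5 = 128
py0_5 = 184
px1_5 = 272
py1_5 = 296
px0_6 = 208
py0_6 = 168
px0_7 = 476
py0_7 = 52
px0_8 = 368
py0_8 = 56
px1_8 = 460
py1_8 = 124
center_x_9 = 504
center_y_9 = 180
radius_9 = 44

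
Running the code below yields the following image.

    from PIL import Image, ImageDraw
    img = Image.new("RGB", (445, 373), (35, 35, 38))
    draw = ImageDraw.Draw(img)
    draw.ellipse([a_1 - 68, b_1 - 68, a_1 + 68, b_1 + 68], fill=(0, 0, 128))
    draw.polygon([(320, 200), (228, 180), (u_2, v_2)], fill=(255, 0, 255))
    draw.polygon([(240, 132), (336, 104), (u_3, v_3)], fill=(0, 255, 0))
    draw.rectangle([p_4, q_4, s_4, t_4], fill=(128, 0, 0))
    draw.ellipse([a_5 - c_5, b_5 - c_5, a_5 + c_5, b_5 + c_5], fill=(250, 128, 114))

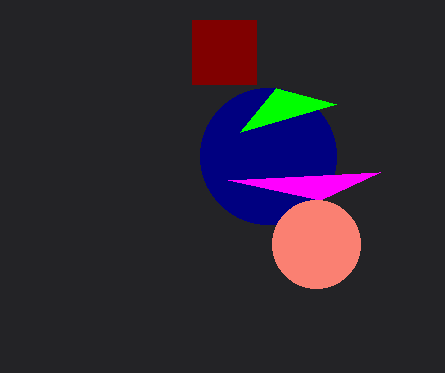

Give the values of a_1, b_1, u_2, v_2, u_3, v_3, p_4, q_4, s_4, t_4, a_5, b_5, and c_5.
a_1 = 268
b_1 = 156
u_2 = 380
v_2 = 172
u_3 = 276
v_3 = 88
p_4 = 192
q_4 = 20
s_4 = 256
t_4 = 84
a_5 = 316
b_5 = 244
c_5 = 44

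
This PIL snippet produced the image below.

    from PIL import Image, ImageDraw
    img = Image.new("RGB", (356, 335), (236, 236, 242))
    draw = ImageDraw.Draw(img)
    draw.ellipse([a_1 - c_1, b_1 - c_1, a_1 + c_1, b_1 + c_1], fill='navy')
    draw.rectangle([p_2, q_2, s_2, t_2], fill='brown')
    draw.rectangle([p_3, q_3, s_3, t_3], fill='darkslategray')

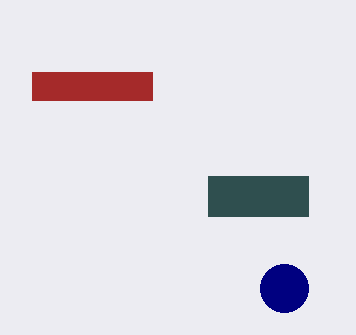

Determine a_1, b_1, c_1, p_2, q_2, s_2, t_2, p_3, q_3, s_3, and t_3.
a_1 = 284
b_1 = 288
c_1 = 24
p_2 = 32
q_2 = 72
s_2 = 152
t_2 = 100
p_3 = 208
q_3 = 176
s_3 = 308
t_3 = 216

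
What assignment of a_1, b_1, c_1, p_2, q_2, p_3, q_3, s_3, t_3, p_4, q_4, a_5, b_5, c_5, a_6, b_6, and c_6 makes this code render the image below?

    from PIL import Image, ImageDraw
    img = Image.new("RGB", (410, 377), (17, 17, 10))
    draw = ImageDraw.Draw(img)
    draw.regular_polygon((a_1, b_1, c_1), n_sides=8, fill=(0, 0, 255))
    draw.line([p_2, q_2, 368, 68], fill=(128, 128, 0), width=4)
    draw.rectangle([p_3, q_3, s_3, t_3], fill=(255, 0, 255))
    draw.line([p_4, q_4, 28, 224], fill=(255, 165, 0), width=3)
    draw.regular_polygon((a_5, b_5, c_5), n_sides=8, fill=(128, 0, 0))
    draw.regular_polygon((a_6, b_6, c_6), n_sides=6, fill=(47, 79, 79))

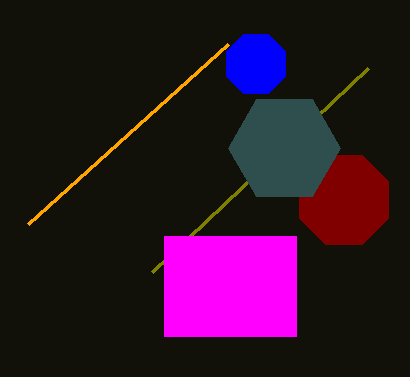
a_1 = 256; b_1 = 64; c_1 = 32; p_2 = 152; q_2 = 272; p_3 = 164; q_3 = 236; s_3 = 296; t_3 = 336; p_4 = 228; q_4 = 44; a_5 = 344; b_5 = 200; c_5 = 48; a_6 = 284; b_6 = 148; c_6 = 56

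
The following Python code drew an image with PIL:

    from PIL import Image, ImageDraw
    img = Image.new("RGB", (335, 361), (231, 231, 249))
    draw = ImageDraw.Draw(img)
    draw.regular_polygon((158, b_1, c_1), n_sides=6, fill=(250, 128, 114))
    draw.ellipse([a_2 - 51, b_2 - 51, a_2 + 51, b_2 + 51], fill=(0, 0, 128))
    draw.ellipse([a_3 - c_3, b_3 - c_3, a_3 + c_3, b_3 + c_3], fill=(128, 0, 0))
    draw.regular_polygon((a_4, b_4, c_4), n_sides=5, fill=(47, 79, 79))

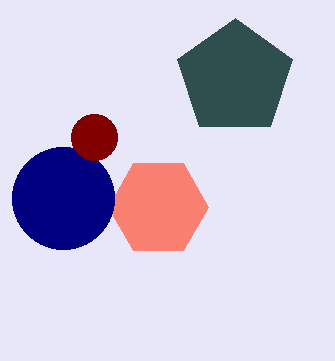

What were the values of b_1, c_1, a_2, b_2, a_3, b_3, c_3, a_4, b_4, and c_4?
b_1 = 207, c_1 = 50, a_2 = 63, b_2 = 198, a_3 = 94, b_3 = 137, c_3 = 23, a_4 = 235, b_4 = 78, c_4 = 60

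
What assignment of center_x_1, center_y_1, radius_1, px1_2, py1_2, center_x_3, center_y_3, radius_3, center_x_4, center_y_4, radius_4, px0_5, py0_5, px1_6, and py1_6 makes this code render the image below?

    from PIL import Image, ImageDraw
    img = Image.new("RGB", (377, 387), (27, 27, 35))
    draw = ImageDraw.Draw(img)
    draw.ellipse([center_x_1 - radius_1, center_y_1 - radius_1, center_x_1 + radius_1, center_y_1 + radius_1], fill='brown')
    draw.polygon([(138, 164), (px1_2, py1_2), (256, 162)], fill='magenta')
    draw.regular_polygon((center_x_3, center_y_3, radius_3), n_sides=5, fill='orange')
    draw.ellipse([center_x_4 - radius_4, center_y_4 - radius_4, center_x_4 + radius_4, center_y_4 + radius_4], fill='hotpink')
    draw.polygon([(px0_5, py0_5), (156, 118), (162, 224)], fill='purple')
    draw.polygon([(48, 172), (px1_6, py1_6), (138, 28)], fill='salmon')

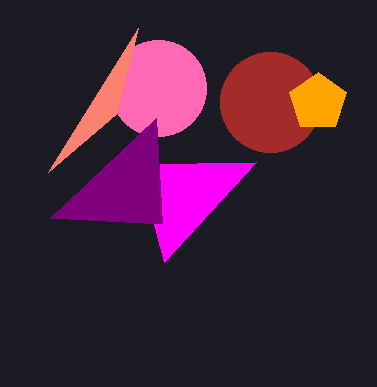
center_x_1 = 270
center_y_1 = 102
radius_1 = 50
px1_2 = 164
py1_2 = 262
center_x_3 = 318
center_y_3 = 102
radius_3 = 30
center_x_4 = 158
center_y_4 = 88
radius_4 = 48
px0_5 = 50
py0_5 = 218
px1_6 = 116
py1_6 = 114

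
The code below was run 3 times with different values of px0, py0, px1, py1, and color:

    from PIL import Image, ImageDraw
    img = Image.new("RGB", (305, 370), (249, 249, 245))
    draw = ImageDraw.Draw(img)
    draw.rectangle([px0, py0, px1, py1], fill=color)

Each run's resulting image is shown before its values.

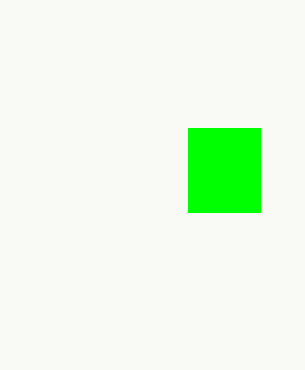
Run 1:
px0 = 188; py0 = 128; px1 = 260; py1 = 212; color = 'lime'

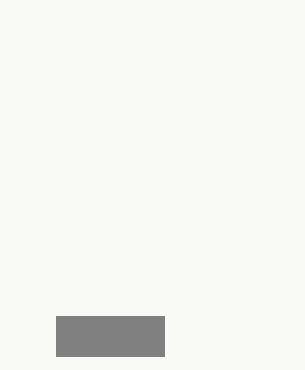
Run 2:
px0 = 56; py0 = 316; px1 = 164; py1 = 356; color = 'gray'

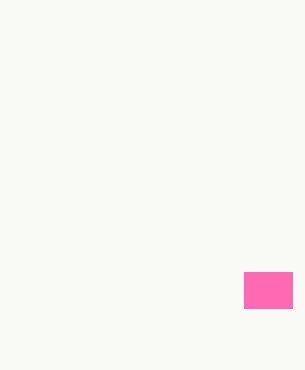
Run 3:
px0 = 244, py0 = 272, px1 = 292, py1 = 308, color = 'hotpink'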